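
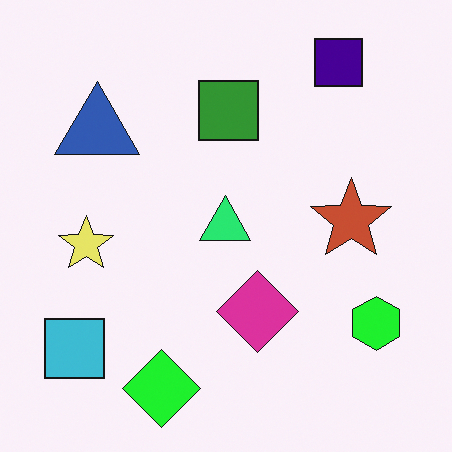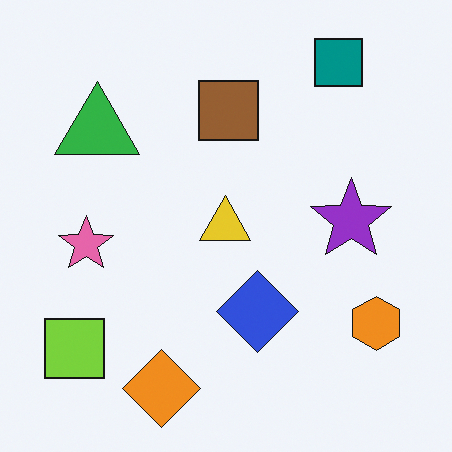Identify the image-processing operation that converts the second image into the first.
The first image is the second hue-shifted noticeably.

Every shape's color has rotated by the same amount around the hue wheel — a uniform hue shift.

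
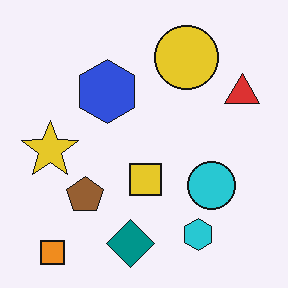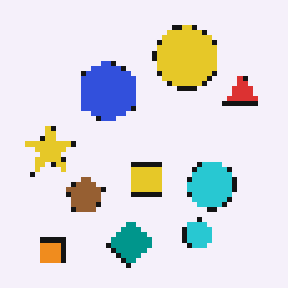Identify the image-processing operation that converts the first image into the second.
The image was lightly pixelated (a mild mosaic effect).

Shapes are reduced to large square blocks; fine edges and outlines are lost — a downscale-then-upscale (mosaic) effect.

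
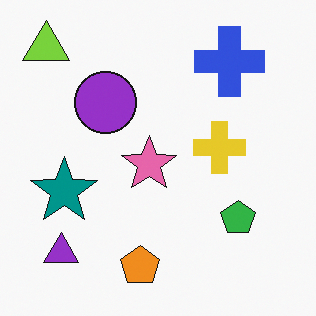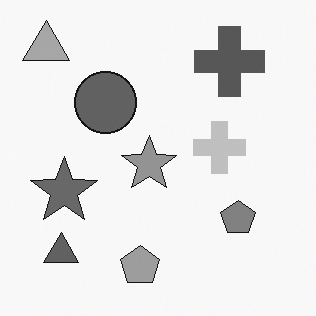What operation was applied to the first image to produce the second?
It was converted to grayscale.

All color is removed — every shape is now a shade of grey.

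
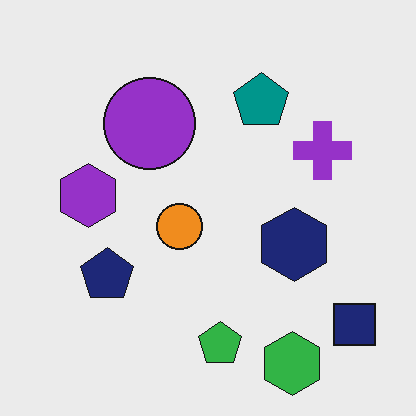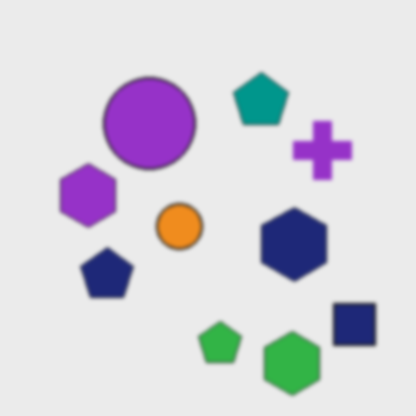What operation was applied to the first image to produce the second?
The image was slightly softened.

Shape edges and outlines are uniformly softened across the whole image.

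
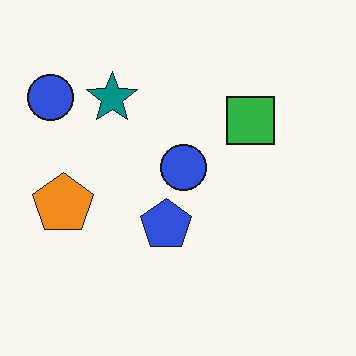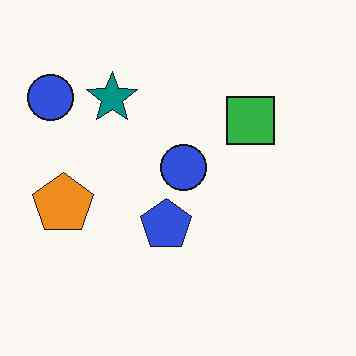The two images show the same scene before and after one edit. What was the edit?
The second image is the first JPEG-compressed with visible artifacts.

Blocky 8×8 compression artifacts appear around shape edges and the flat background shows ringing — characteristic JPEG degradation.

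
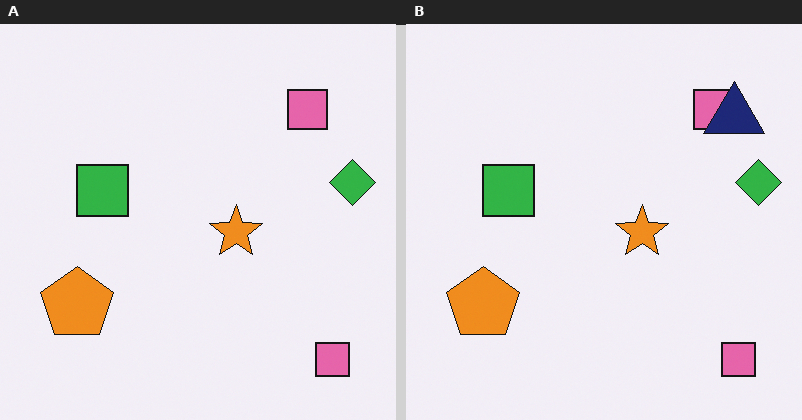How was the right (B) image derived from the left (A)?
The transformation is: overlaid with an additional navy triangle.

A navy triangle appears in the right (B) image that is absent from the left (A).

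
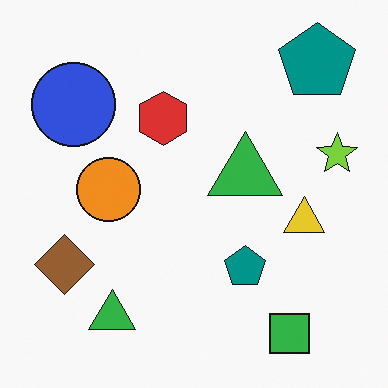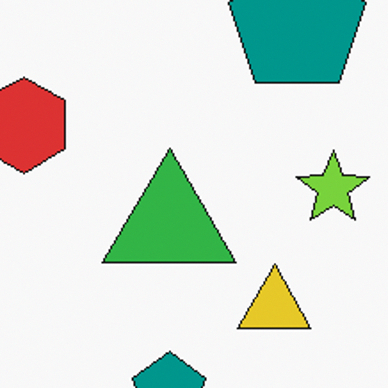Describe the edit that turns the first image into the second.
The transformation is: cropped to a noticeably smaller region and rescaled.

The visible shapes are larger and the field of view is narrower; shapes near the original edges may be partly or wholly outside the frame — a crop-and-rescale.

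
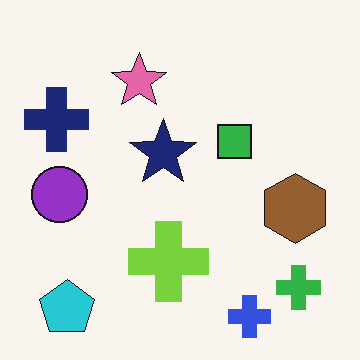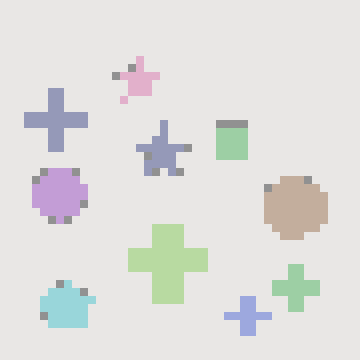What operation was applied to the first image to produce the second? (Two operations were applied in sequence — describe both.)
This is the original image given much lower contrast, then pixelated into visible square blocks.

Tones are pushed toward mid-grey across the whole image — a global contrast change. Shapes are reduced to large square blocks; fine edges and outlines are lost — a downscale-then-upscale (mosaic) effect.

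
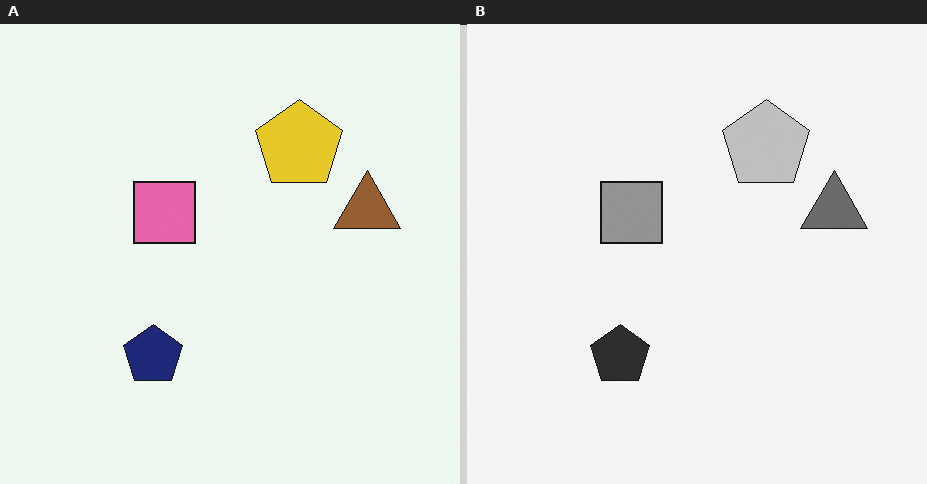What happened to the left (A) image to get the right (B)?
The right (B) image is the left (A) converted to grayscale.

All color is removed — every shape is now a shade of grey.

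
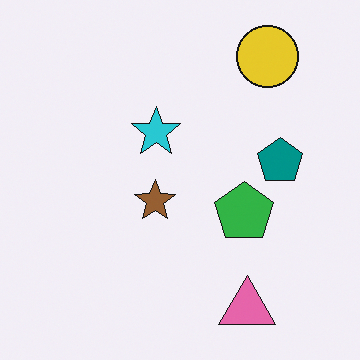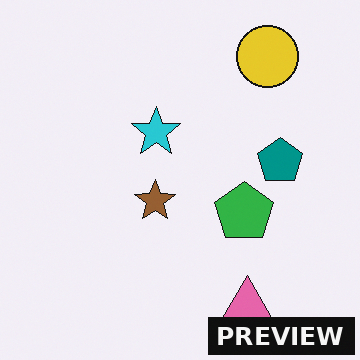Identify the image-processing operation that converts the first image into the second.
The second image is the first watermarked with the text "PREVIEW" in the lower-right corner.

A dark label reading "PREVIEW" appears in the lower-right corner.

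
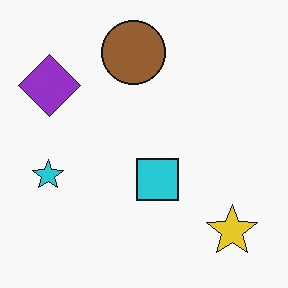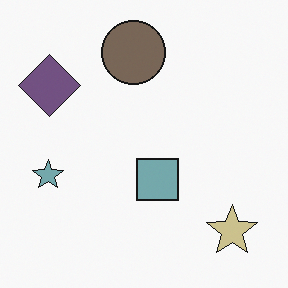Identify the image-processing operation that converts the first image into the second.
This is the original image heavily desaturated.

All colors are more muted and greyish — a global saturation change.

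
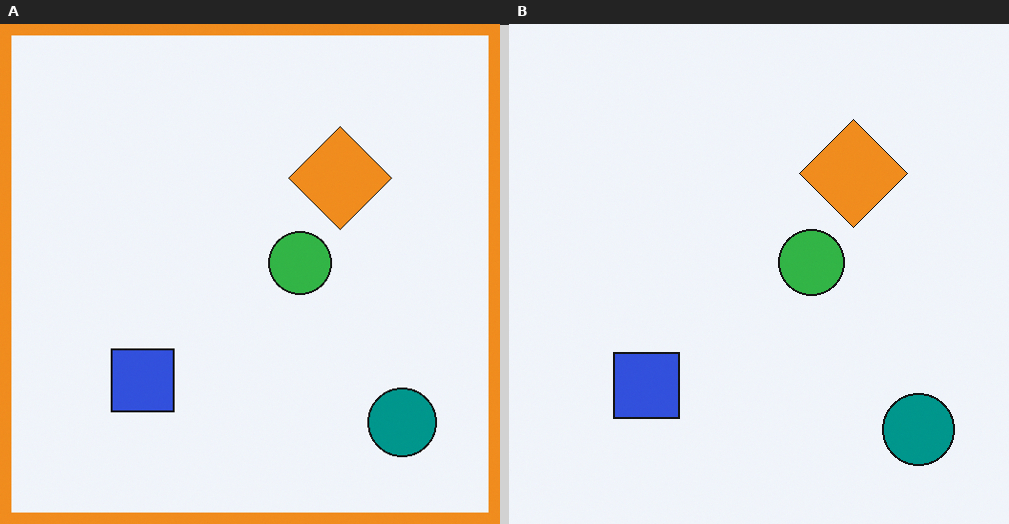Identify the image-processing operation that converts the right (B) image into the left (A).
It was framed with a orange border.

A solid orange frame runs around the edge of the left (A) image, with the content slightly shrunk inside it.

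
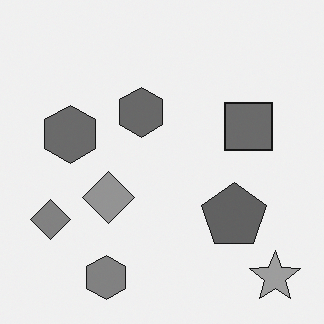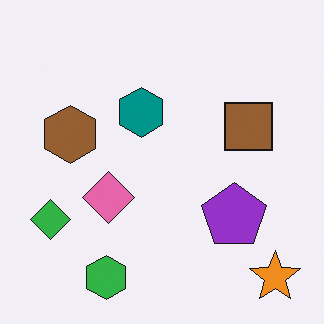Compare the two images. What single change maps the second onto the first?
The image was converted to grayscale.

All color is removed — every shape is now a shade of grey.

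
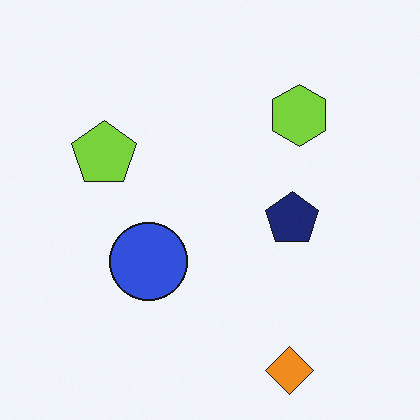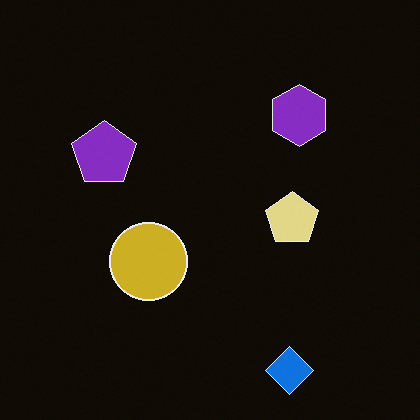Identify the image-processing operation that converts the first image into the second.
This is the original image color-inverted (negative).

The light background has become dark and every shape's color is its complement — a photographic negative.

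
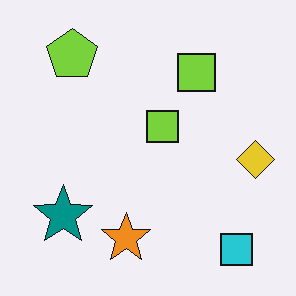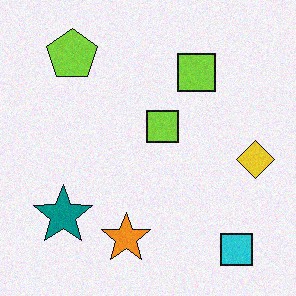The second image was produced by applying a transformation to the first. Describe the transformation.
The transformation is: degraded with subtle gaussian noise.

Random speckle covers the whole image, including the flat background.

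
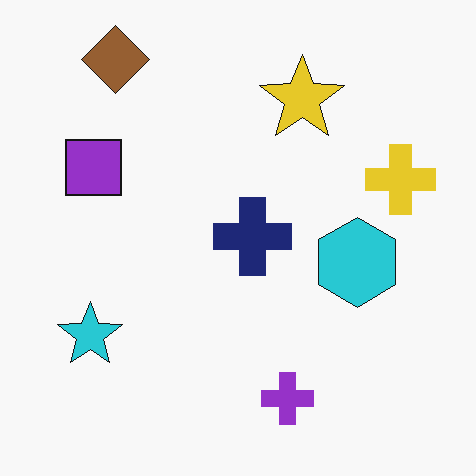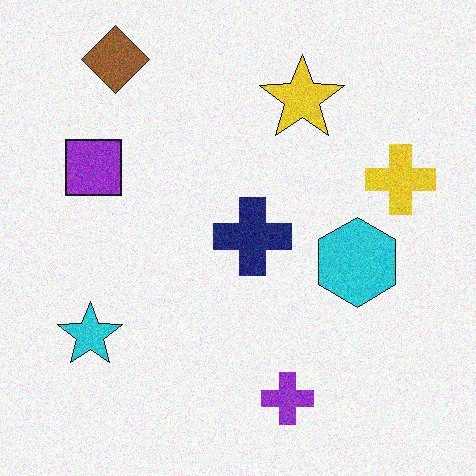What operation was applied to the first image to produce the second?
Degraded with visible gaussian noise.

Random speckle covers the whole image, including the flat background.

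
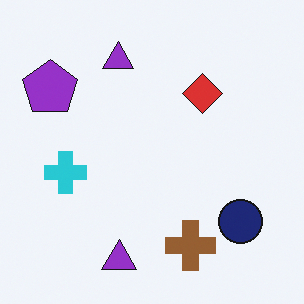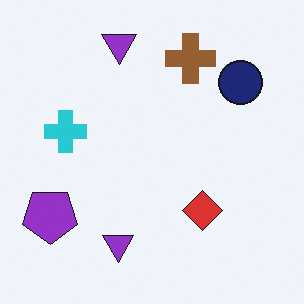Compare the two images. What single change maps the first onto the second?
The second image is the first flipped vertically (top ↔ bottom).

The brown cross is in the bottom of the first image and the top of the second — shapes on opposite sides of the horizontal midline have swapped in a mirror flip.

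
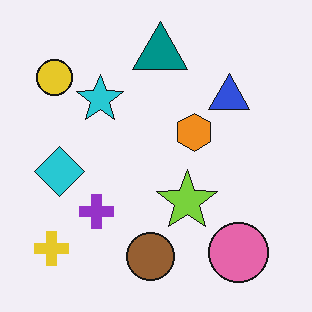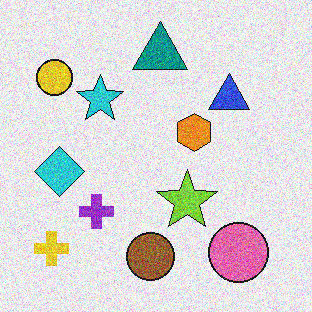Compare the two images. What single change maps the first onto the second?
Degraded with strong gaussian noise.

Random speckle covers the whole image, including the flat background.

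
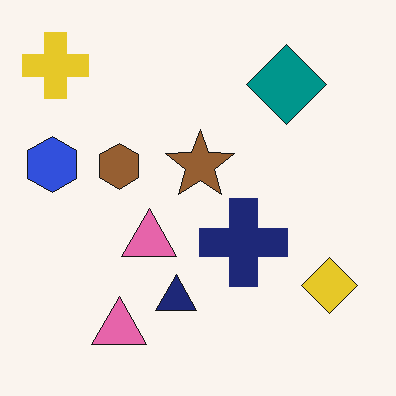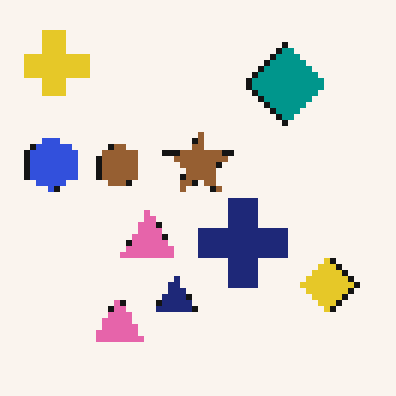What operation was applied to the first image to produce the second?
Pixelated into visible square blocks.

Shapes are reduced to large square blocks; fine edges and outlines are lost — a downscale-then-upscale (mosaic) effect.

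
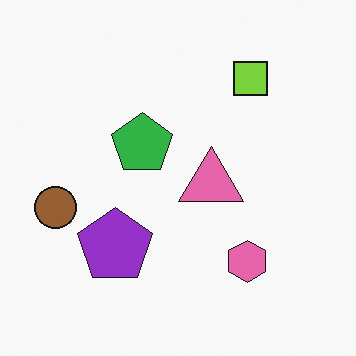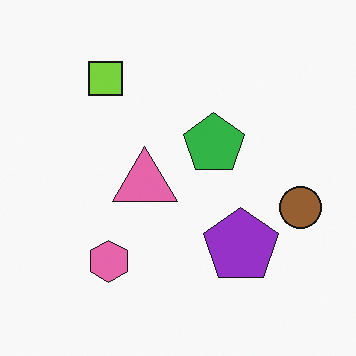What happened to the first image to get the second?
The second image is the first flipped horizontally (left ↔ right).

The brown circle is in the left of the first image and the right of the second — shapes on opposite sides of the vertical midline have swapped in a mirror flip.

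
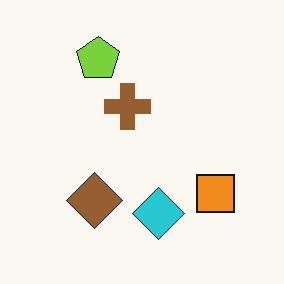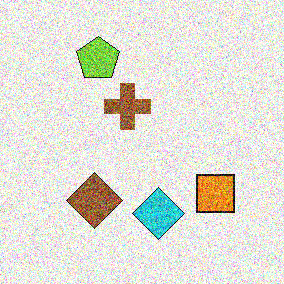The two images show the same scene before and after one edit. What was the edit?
The second image is the first degraded with strong gaussian noise.

Random speckle covers the whole image, including the flat background.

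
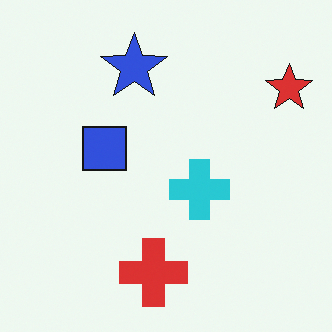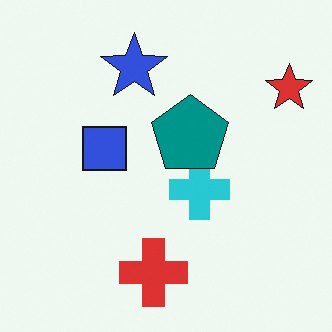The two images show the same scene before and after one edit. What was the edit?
The transformation is: overlaid with an additional teal pentagon.

A teal pentagon appears in the second image that is absent from the first.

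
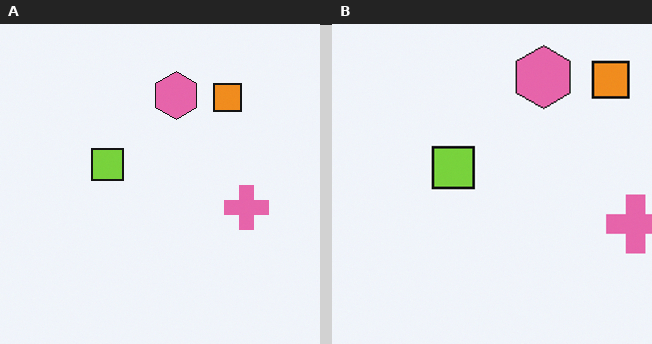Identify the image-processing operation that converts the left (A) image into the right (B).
The transformation is: cropped to a modestly smaller region and rescaled.

The visible shapes are larger and the field of view is narrower; shapes near the original edges may be partly or wholly outside the frame — a crop-and-rescale.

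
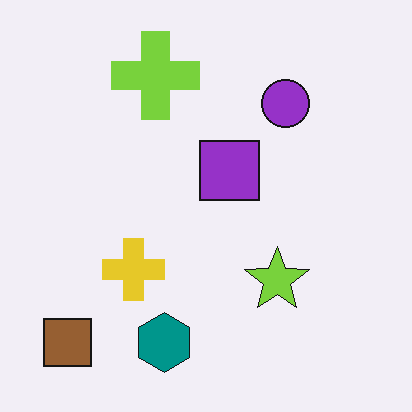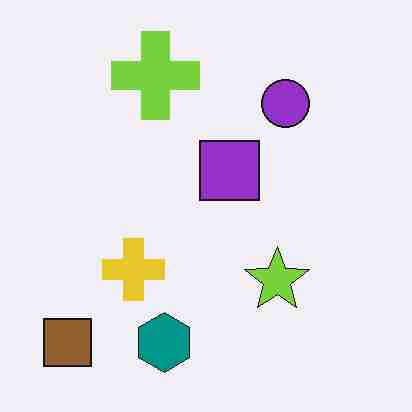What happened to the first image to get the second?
The transformation is: heavily JPEG-compressed with obvious blocking artifacts.

Blocky 8×8 compression artifacts appear around shape edges and the flat background shows ringing — characteristic JPEG degradation.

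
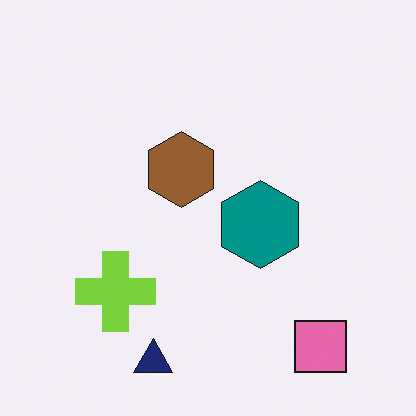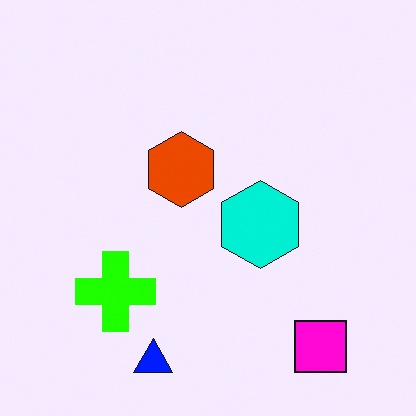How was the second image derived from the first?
It was made much more vivid (saturation change).

All colors are more vivid — a global saturation change.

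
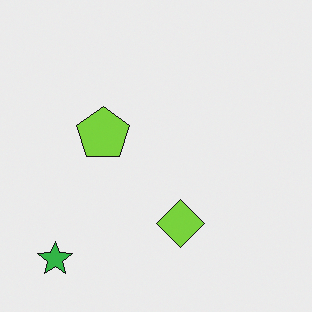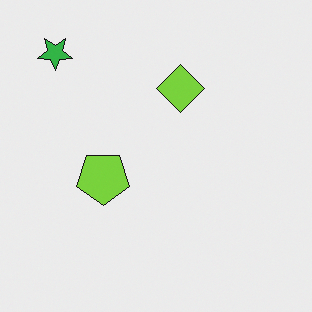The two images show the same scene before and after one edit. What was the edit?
The second image is the first flipped vertically (top ↔ bottom).

The green star is in the bottom-left of the first image and the top-left of the second — shapes on opposite sides of the horizontal midline have swapped in a mirror flip.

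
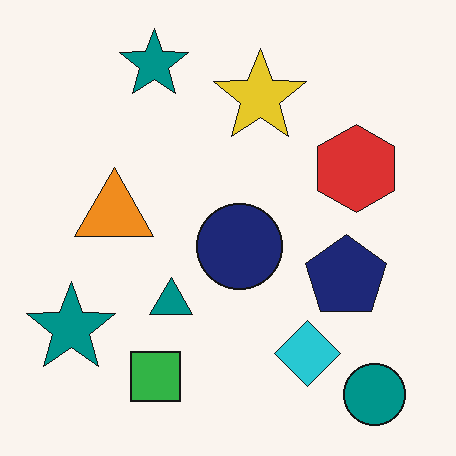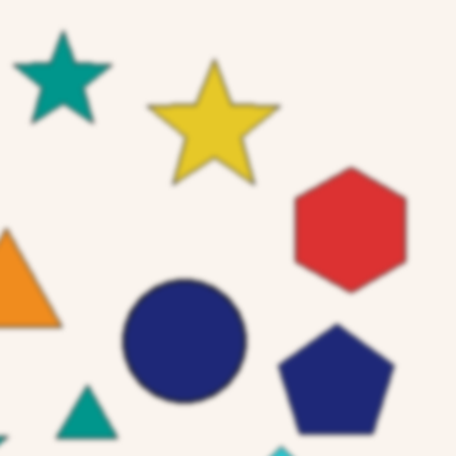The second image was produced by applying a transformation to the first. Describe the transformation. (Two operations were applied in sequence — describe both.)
The transformation is: given a subtle gaussian blur, then cropped to a modestly smaller region and rescaled.

Shape edges and outlines are uniformly softened across the whole image. The visible shapes are larger and the field of view is narrower; shapes near the original edges may be partly or wholly outside the frame — a crop-and-rescale.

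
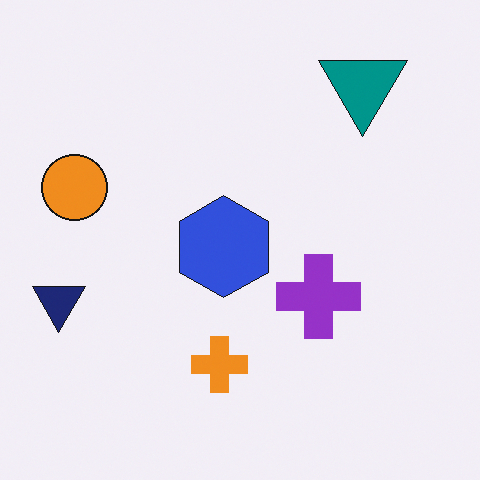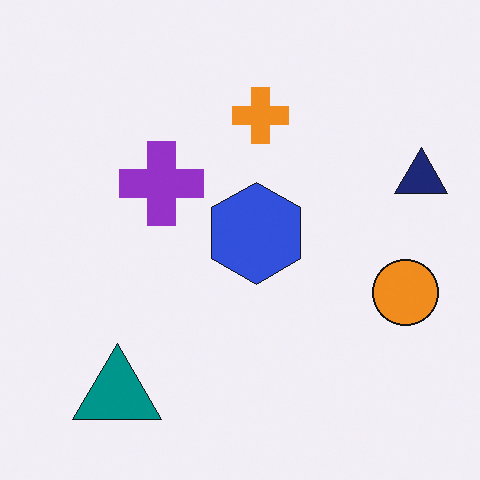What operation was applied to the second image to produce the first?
The first image is the second rotated 180°.

The teal triangle sits in the bottom-left of the second image and the top-right of the first — consistent with a whole-image 180° rotation.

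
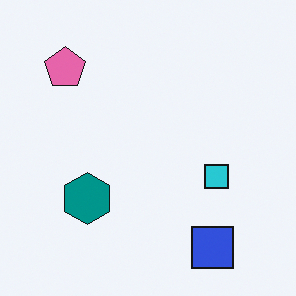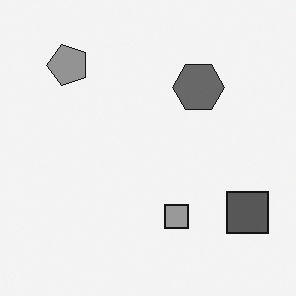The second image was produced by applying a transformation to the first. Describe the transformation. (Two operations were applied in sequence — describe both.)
Converted to grayscale, then transposed (reflected across the top-left ↔ bottom-right diagonal).

All color is removed — every shape is now a shade of grey. Shapes have swapped their row and column positions — what was in the top-right is now in the bottom-left — a diagonal reflection.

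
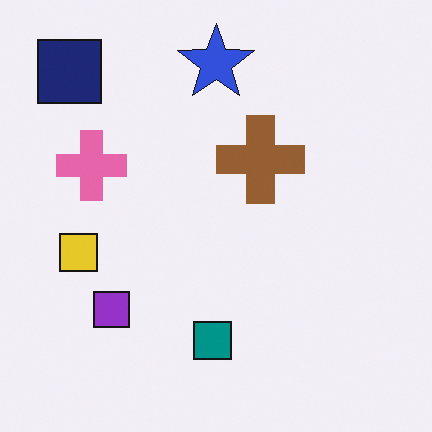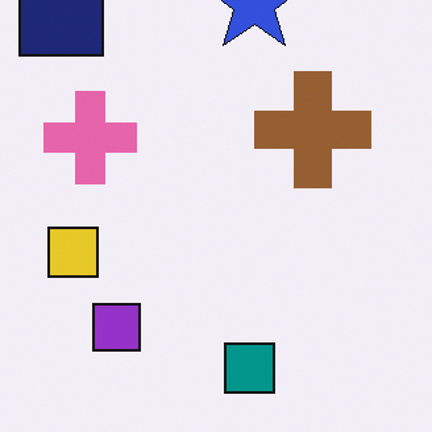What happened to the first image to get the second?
The image was cropped slightly and scaled back up.

The visible shapes are larger and the field of view is narrower; shapes near the original edges may be partly or wholly outside the frame — a crop-and-rescale.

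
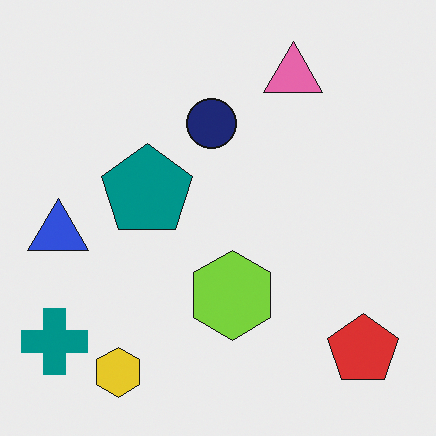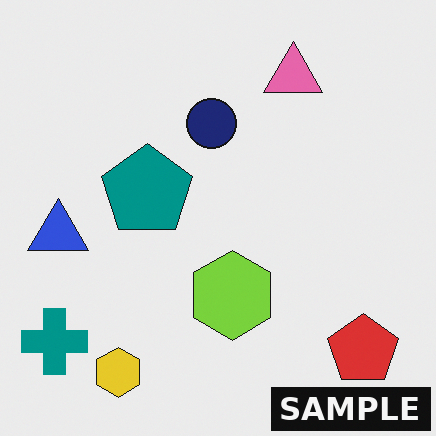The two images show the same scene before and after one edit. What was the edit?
The image was watermarked with the text "SAMPLE" in the lower-right corner.

A dark label reading "SAMPLE" appears in the lower-right corner.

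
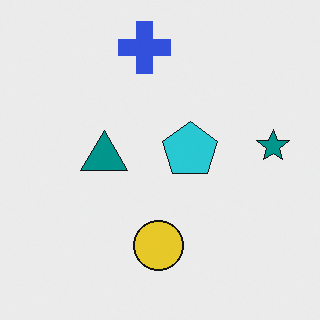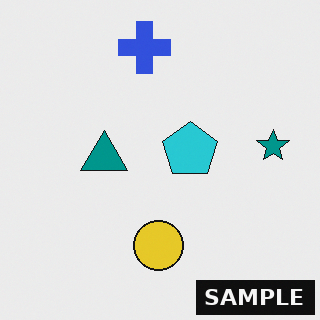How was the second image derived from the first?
The image was watermarked with the text "SAMPLE" in the lower-right corner.

A dark label reading "SAMPLE" appears in the lower-right corner.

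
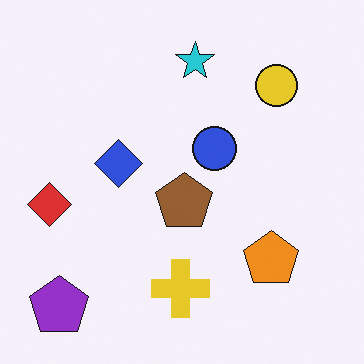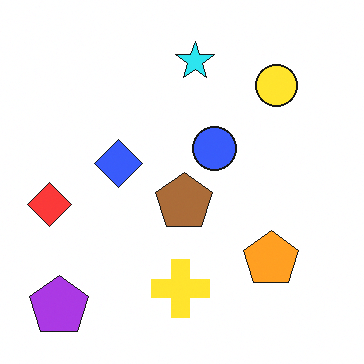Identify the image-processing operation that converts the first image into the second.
It was brightened a little.

Every pixel — background and shapes alike — is uniformly brightened.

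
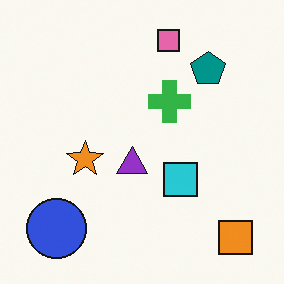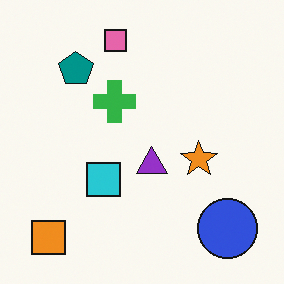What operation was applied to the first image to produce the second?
Flipped horizontally (left ↔ right).

The orange square is in the bottom-right of the first image and the bottom-left of the second — shapes on opposite sides of the vertical midline have swapped in a mirror flip.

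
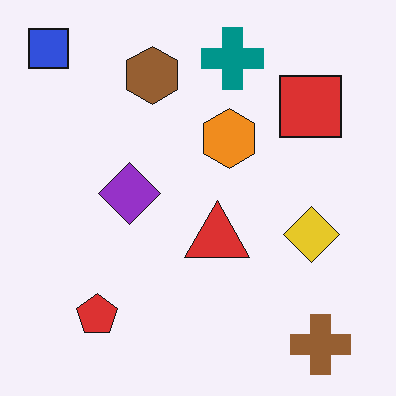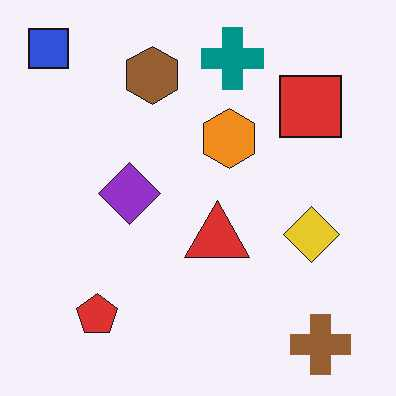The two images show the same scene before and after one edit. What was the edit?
The image was given moderate JPEG compression.

Blocky 8×8 compression artifacts appear around shape edges and the flat background shows ringing — characteristic JPEG degradation.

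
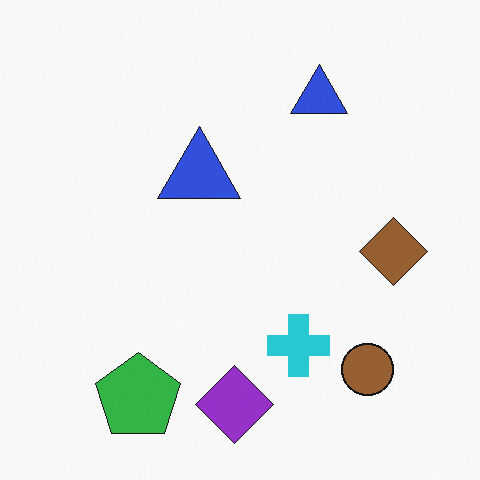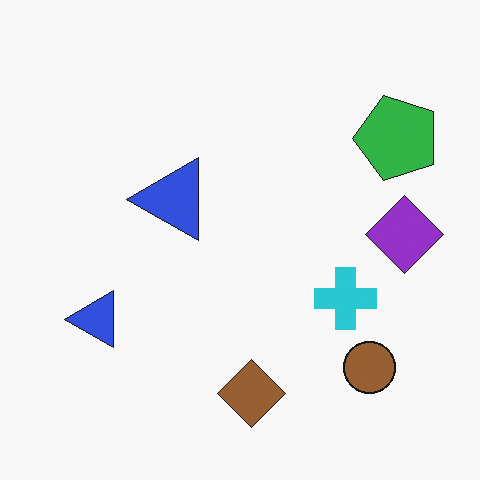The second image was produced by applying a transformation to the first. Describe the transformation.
Transposed (reflected across the top-left ↔ bottom-right diagonal).

Shapes have swapped their row and column positions — what was in the top-right is now in the bottom-left — a diagonal reflection.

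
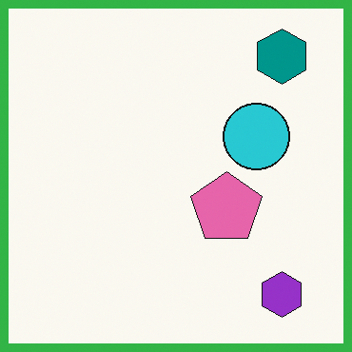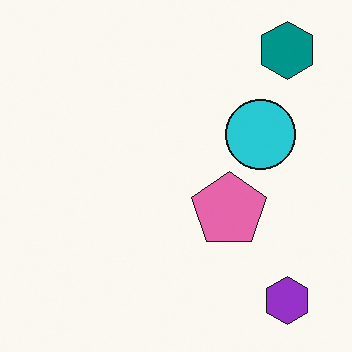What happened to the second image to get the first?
It was framed with a green border.

A solid green frame runs around the edge of the first image, with the content slightly shrunk inside it.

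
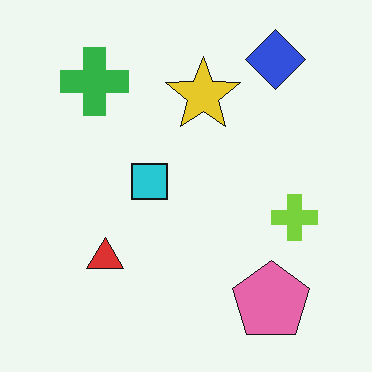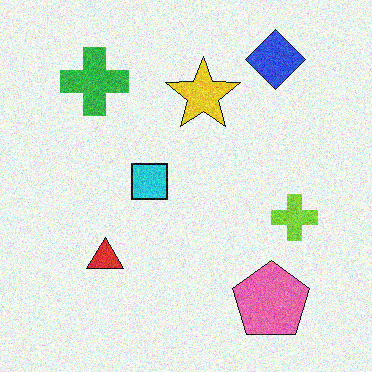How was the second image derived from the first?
The image was degraded with visible gaussian noise.

Random speckle covers the whole image, including the flat background.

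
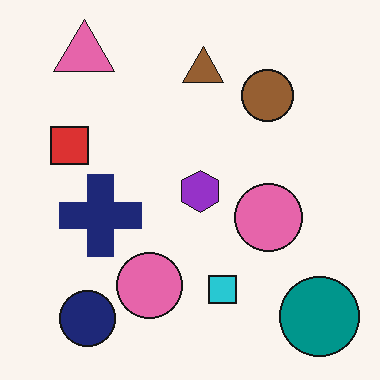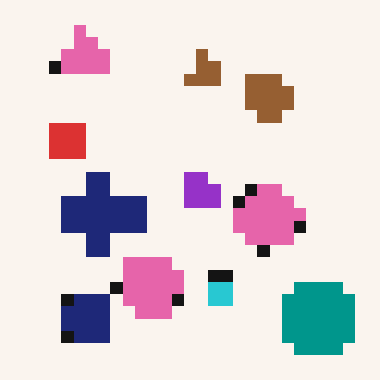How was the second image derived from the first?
It was coarsely pixelated.

Shapes are reduced to large square blocks; fine edges and outlines are lost — a downscale-then-upscale (mosaic) effect.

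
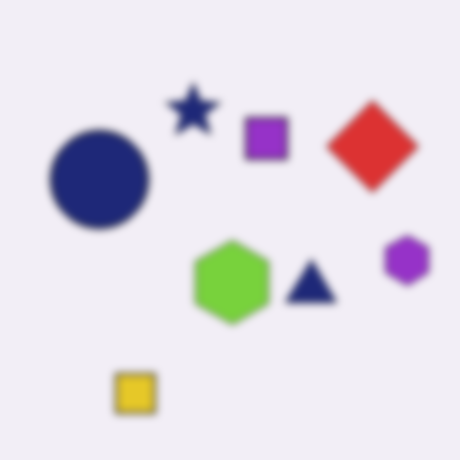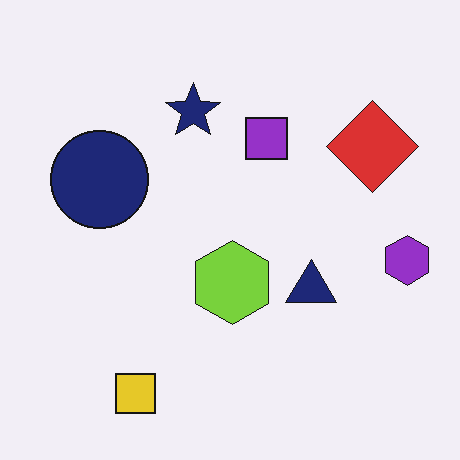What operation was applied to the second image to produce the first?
This is the original image noticeably gaussian-blurred.

Shape edges and outlines are uniformly softened across the whole image.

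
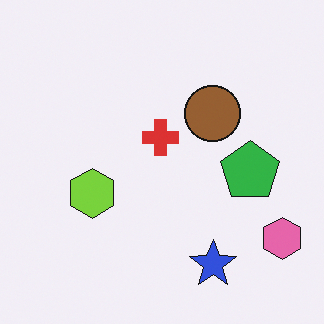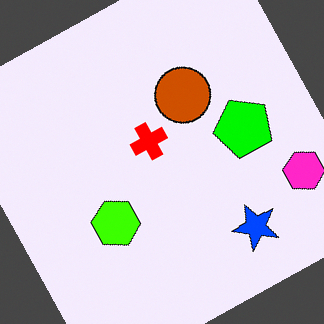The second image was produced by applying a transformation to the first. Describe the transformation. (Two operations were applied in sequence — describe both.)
This is the original image made much more vivid (saturation change), then rotated counter-clockwise by a moderate amount.

All colors are more vivid — a global saturation change. Every shape is tilted by the same angle and the image corners show triangular fill wedges — a whole-image rotation by a non-right angle.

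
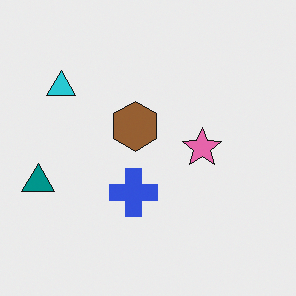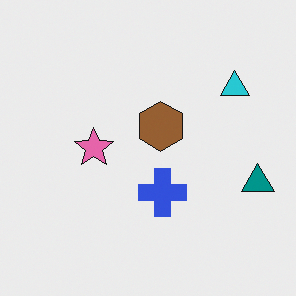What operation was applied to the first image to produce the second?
It was flipped horizontally (left ↔ right).

The teal triangle is in the left of the first image and the right of the second — shapes on opposite sides of the vertical midline have swapped in a mirror flip.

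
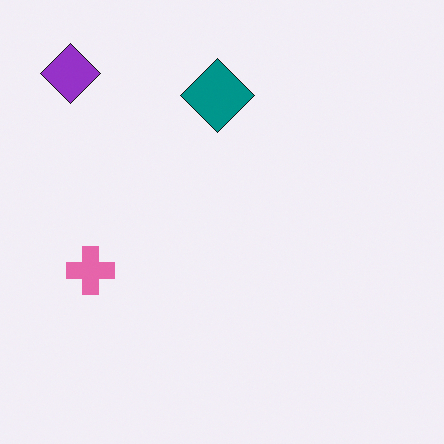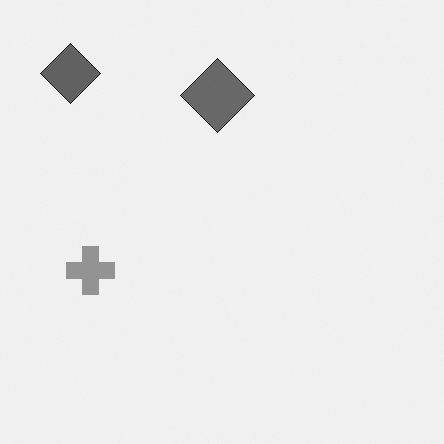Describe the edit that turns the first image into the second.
This is the original image converted to grayscale.

All color is removed — every shape is now a shade of grey.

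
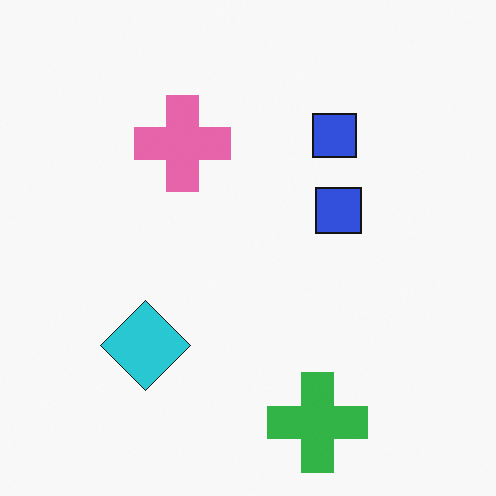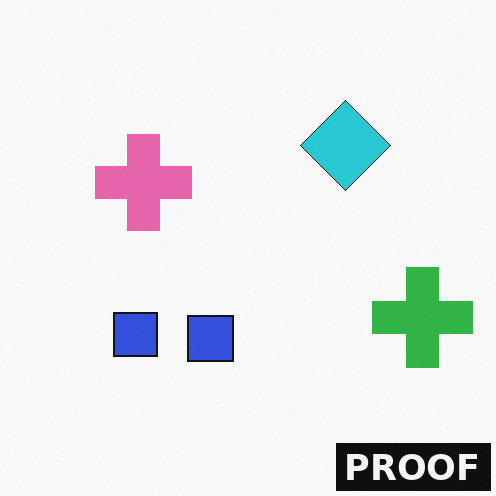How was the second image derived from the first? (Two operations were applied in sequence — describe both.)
This is the original image transposed (reflected across the top-left ↔ bottom-right diagonal), then watermarked with the text "PROOF" in the lower-right corner.

Shapes have swapped their row and column positions — what was in the top-right is now in the bottom-left — a diagonal reflection. A dark label reading "PROOF" appears in the lower-right corner.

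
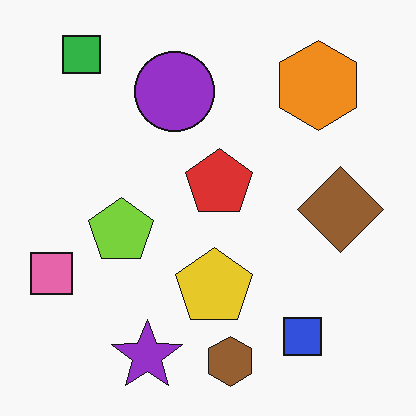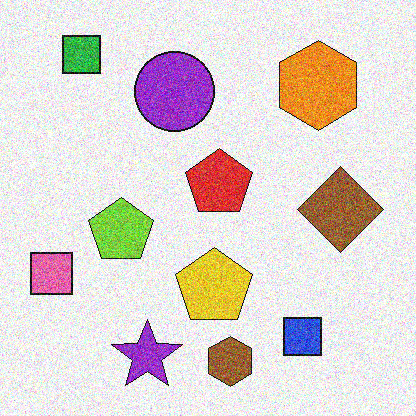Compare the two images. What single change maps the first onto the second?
The second image is the first degraded with strong gaussian noise.

Random speckle covers the whole image, including the flat background.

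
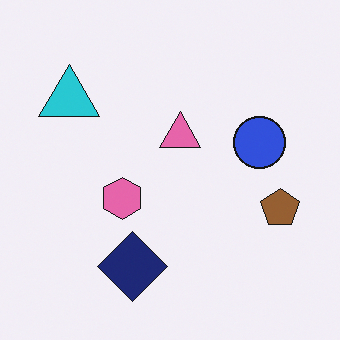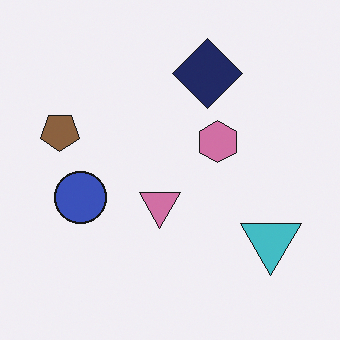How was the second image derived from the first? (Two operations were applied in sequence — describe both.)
This is the original image rotated 180°, then slightly desaturated.

The cyan triangle sits in the top-left of the first image and the bottom-right of the second — consistent with a whole-image 180° rotation. All colors are more muted and greyish — a global saturation change.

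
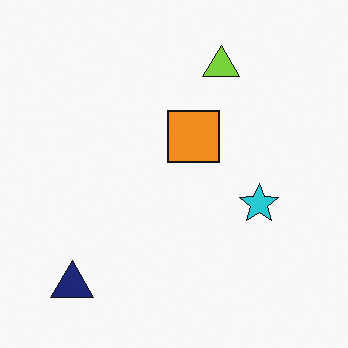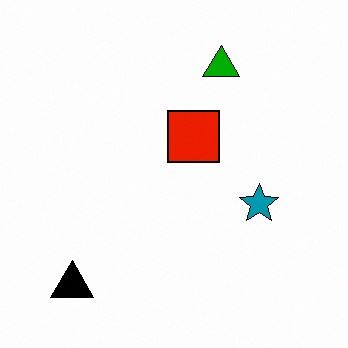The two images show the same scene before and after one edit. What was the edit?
The transformation is: given much higher contrast.

Tones are pushed away from mid-grey across the whole image — a global contrast change.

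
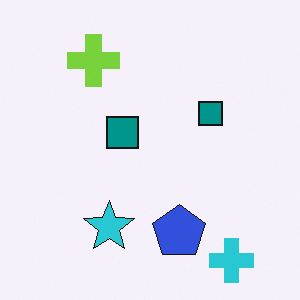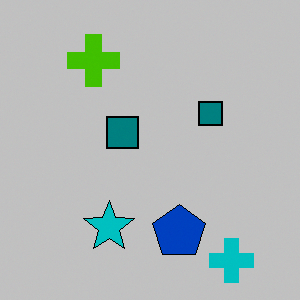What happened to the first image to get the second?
Heavily posterized to just a handful of flat colors.

Each flat color has snapped to a coarser quantized level — most visibly, the near-white background has dropped to a flat grey.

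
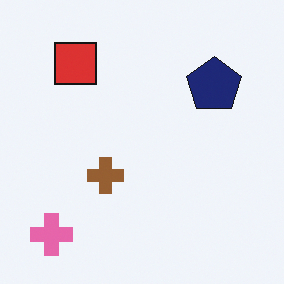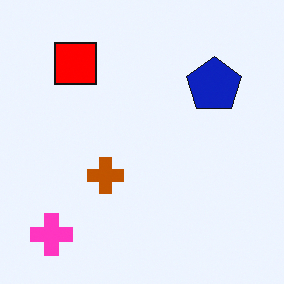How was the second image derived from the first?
This is the original image heavily oversaturated.

All colors are more vivid — a global saturation change.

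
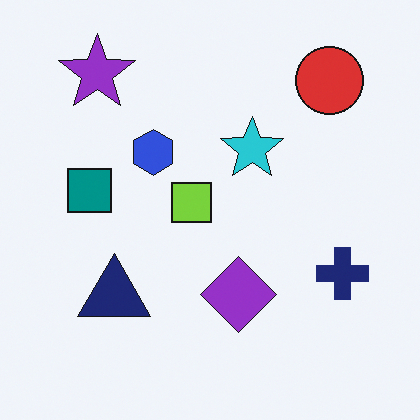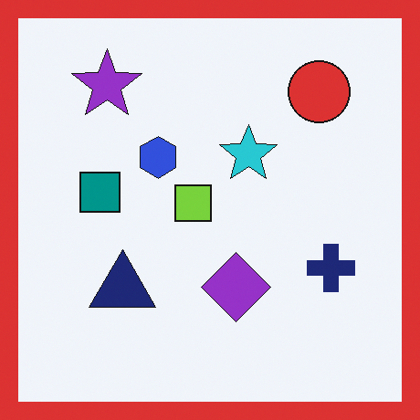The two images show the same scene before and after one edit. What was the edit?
Framed with a red border.

A solid red frame runs around the edge of the second image, with the content slightly shrunk inside it.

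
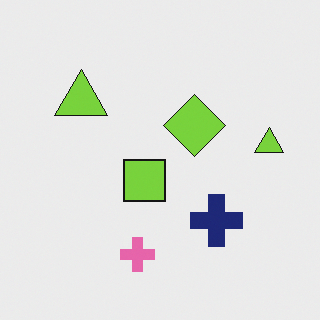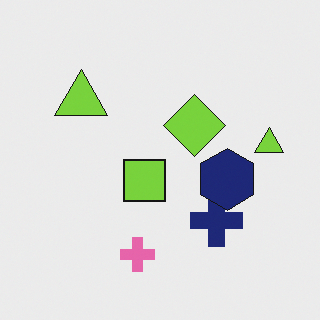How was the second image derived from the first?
This is the original image overlaid with an additional navy hexagon.

A navy hexagon appears in the second image that is absent from the first.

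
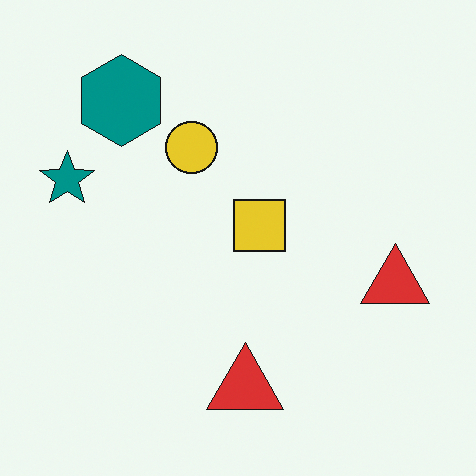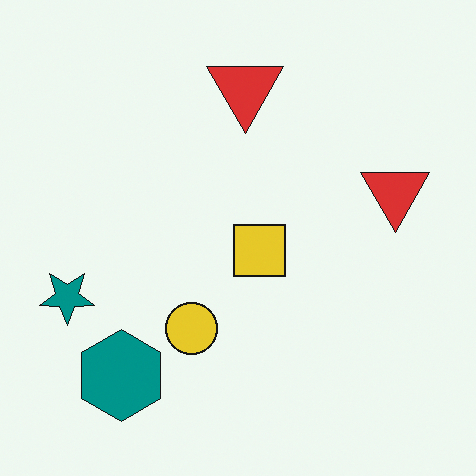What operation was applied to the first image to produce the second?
It was flipped vertically (top ↔ bottom).

The teal hexagon is in the top-left of the first image and the bottom-left of the second — shapes on opposite sides of the horizontal midline have swapped in a mirror flip.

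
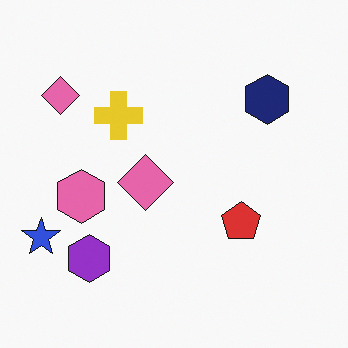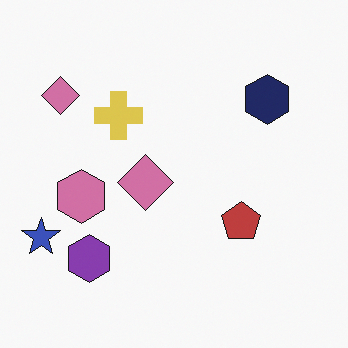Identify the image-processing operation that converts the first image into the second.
Slightly desaturated.

All colors are more muted and greyish — a global saturation change.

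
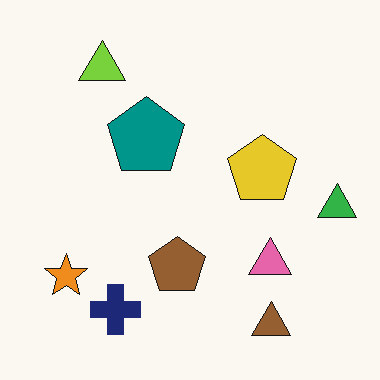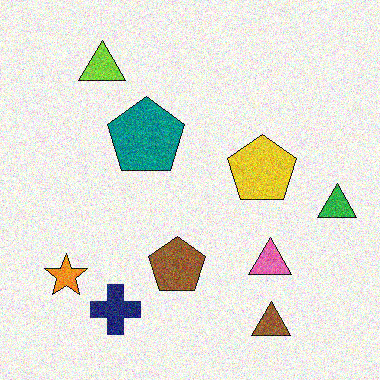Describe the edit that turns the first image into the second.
Degraded with moderate additive noise.

Random speckle covers the whole image, including the flat background.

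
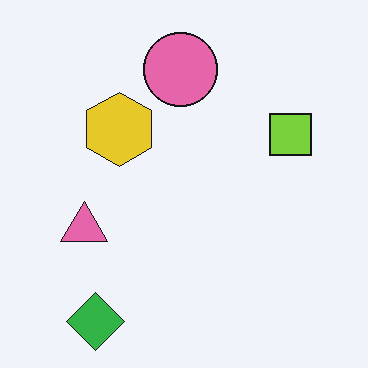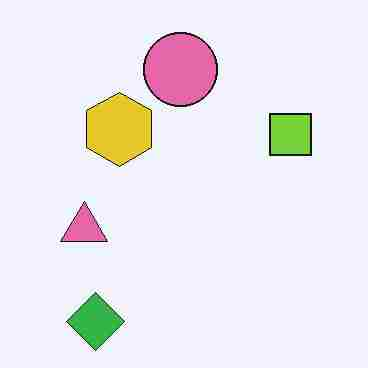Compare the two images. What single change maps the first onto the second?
The image was heavily JPEG-compressed with obvious blocking artifacts.

Blocky 8×8 compression artifacts appear around shape edges and the flat background shows ringing — characteristic JPEG degradation.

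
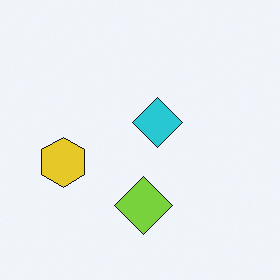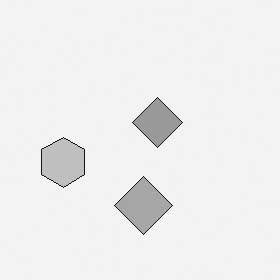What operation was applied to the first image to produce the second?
Converted to grayscale.

All color is removed — every shape is now a shade of grey.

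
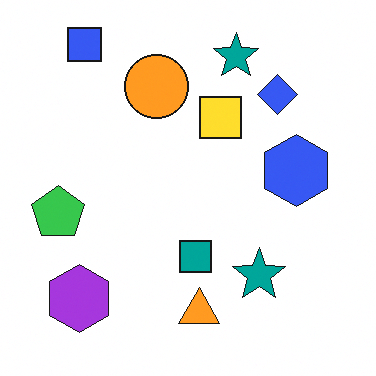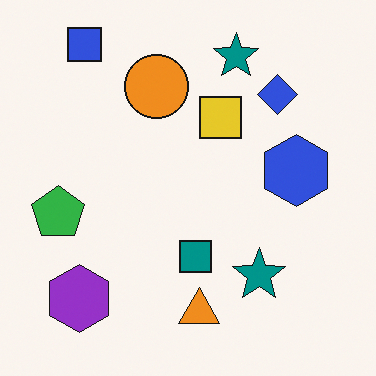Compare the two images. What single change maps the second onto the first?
The transformation is: slightly brightened.

Every pixel — background and shapes alike — is uniformly brightened.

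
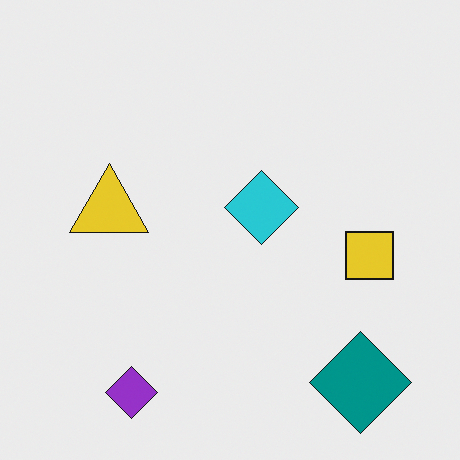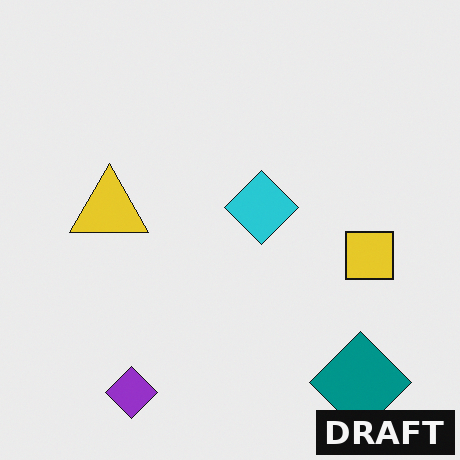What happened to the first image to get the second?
Watermarked with the text "DRAFT" in the lower-right corner.

A dark label reading "DRAFT" appears in the lower-right corner.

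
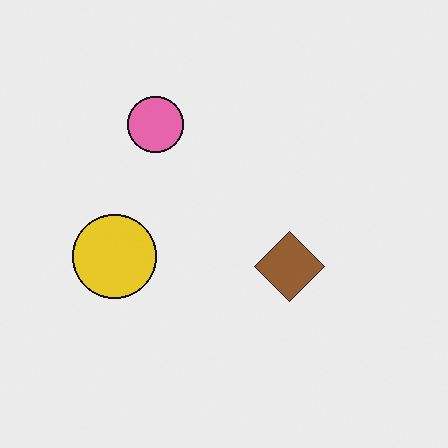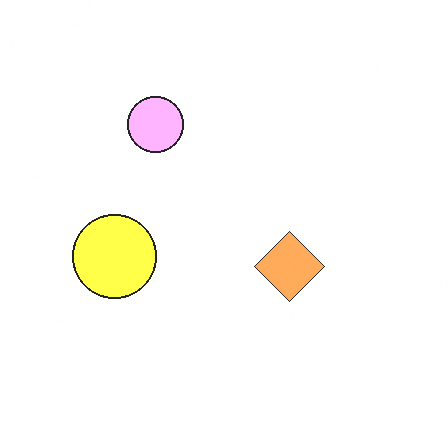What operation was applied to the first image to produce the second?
The image was brightened a lot.

Every pixel — background and shapes alike — is uniformly brightened.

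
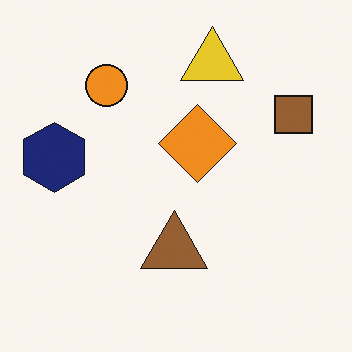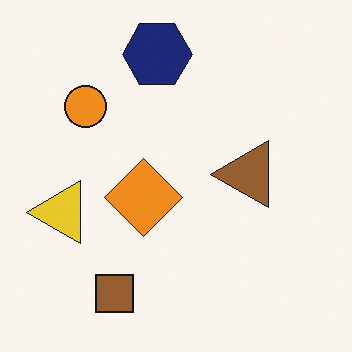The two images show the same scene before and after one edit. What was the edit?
The second image is the first transposed (reflected across the top-left ↔ bottom-right diagonal).

Shapes have swapped their row and column positions — what was in the top-right is now in the bottom-left — a diagonal reflection.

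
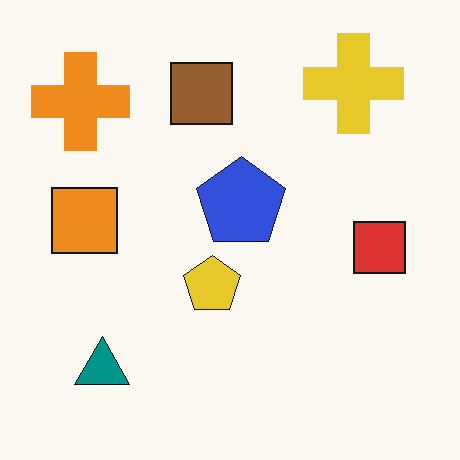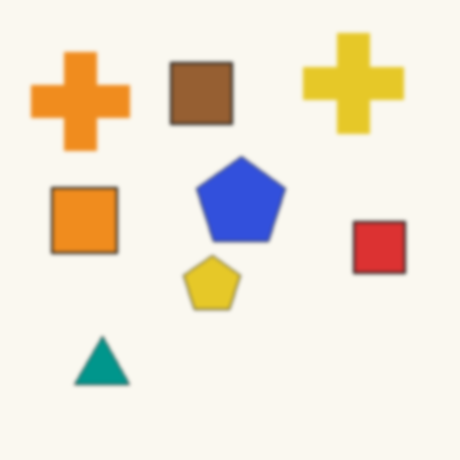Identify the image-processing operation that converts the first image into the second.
The image was lightly blurred.

Shape edges and outlines are uniformly softened across the whole image.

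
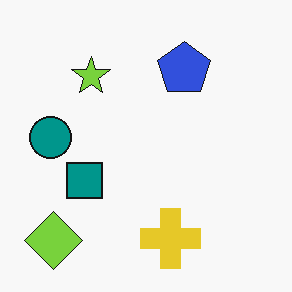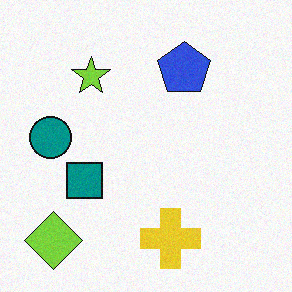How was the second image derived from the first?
It was degraded with subtle gaussian noise.

Random speckle covers the whole image, including the flat background.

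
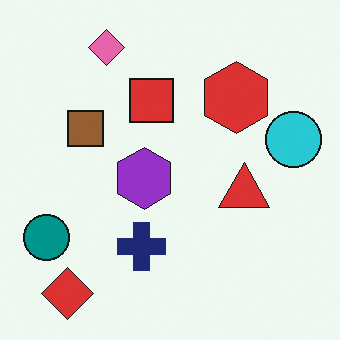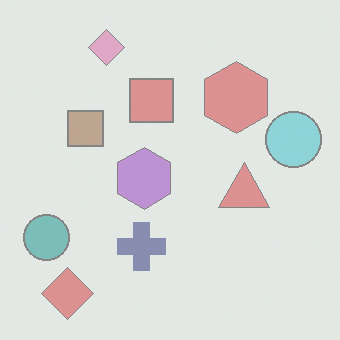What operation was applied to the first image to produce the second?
This is the original image given much lower contrast.

Tones are pushed toward mid-grey across the whole image — a global contrast change.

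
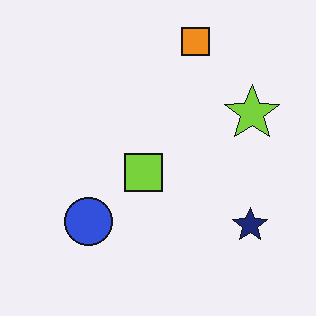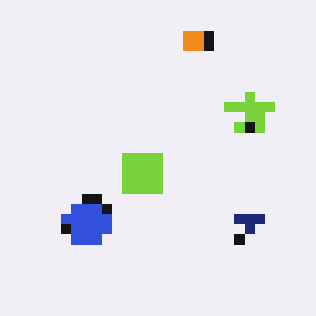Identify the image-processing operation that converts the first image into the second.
Heavily pixelated into large blocks.

Shapes are reduced to large square blocks; fine edges and outlines are lost — a downscale-then-upscale (mosaic) effect.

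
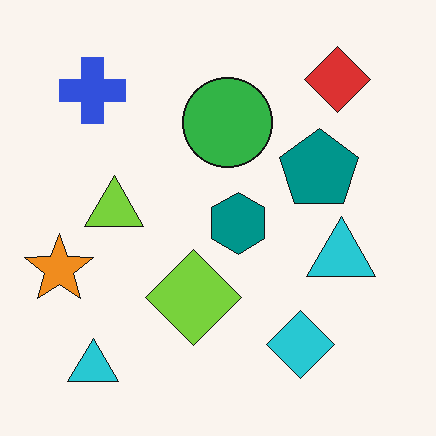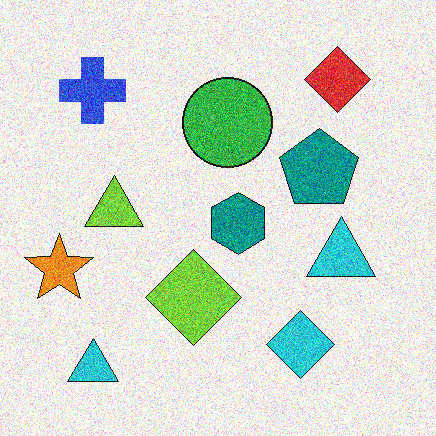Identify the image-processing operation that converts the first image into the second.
The transformation is: degraded with strong gaussian noise.

Random speckle covers the whole image, including the flat background.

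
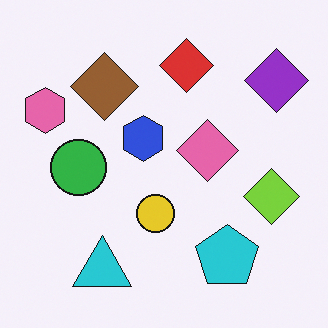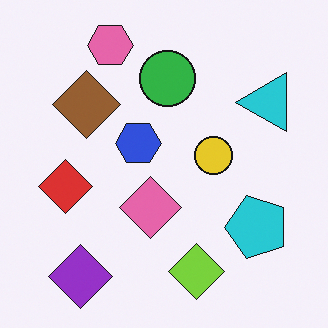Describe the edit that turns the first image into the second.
It was transposed (reflected across the top-left ↔ bottom-right diagonal).

Shapes have swapped their row and column positions — what was in the top-right is now in the bottom-left — a diagonal reflection.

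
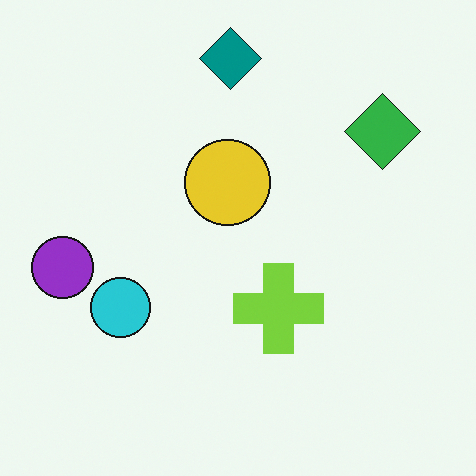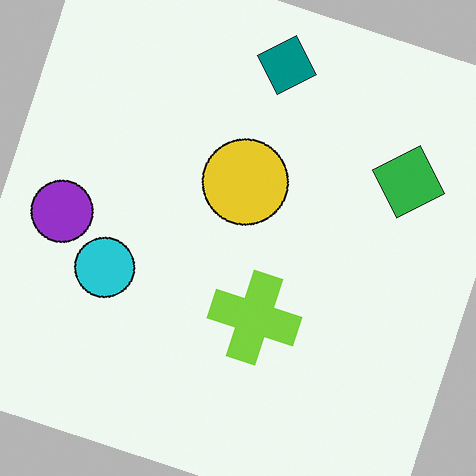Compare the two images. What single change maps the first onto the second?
The transformation is: rotated clockwise by a clearly visible amount.

Every shape is tilted by the same angle and the image corners show triangular fill wedges — a whole-image rotation by a non-right angle.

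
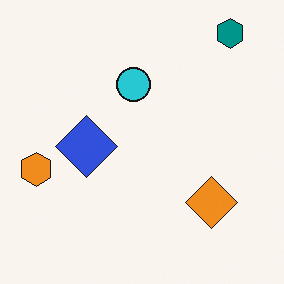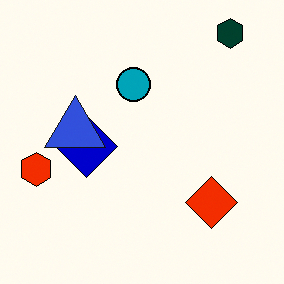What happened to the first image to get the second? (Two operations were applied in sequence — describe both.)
Boosted in contrast, then overlaid with an additional blue triangle.

Tones are pushed away from mid-grey across the whole image — a global contrast change. A blue triangle appears in the second image that is absent from the first.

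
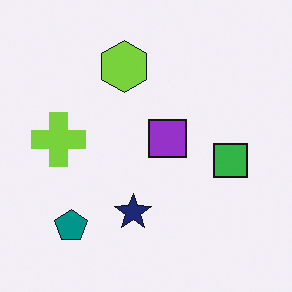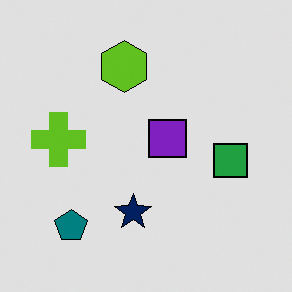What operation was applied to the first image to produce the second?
This is the original image moderately posterized.

Each flat color has snapped to a coarser quantized level — most visibly, the near-white background has dropped to a flat grey.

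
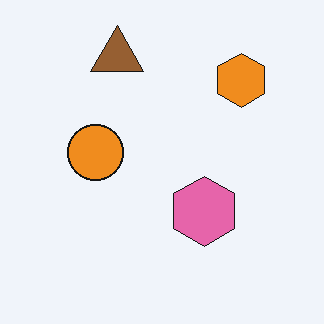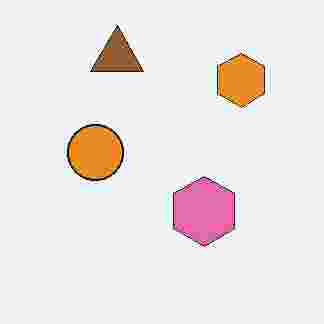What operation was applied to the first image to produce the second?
Heavily JPEG-compressed with obvious blocking artifacts.

Blocky 8×8 compression artifacts appear around shape edges and the flat background shows ringing — characteristic JPEG degradation.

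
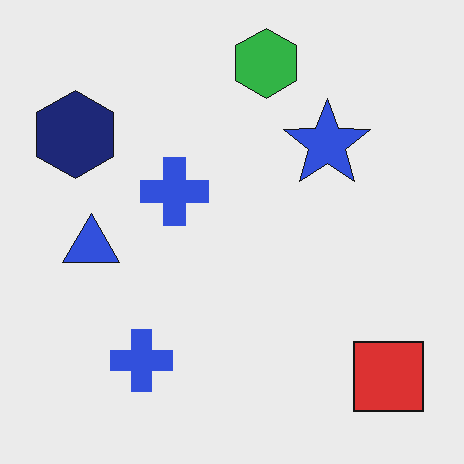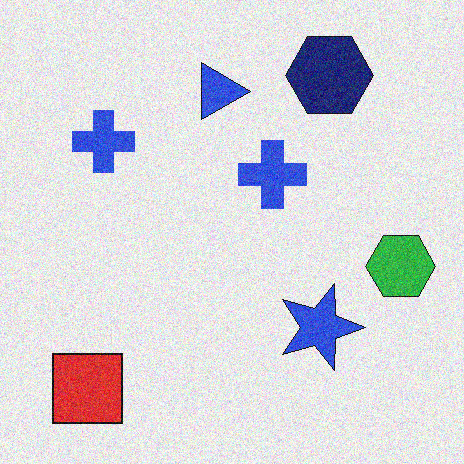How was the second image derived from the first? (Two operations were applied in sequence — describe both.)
The image was rotated 90° clockwise, then degraded with moderate additive noise.

The red square sits in the bottom-right of the first image and the bottom-left of the second — consistent with a whole-image 90° clockwise rotation. Random speckle covers the whole image, including the flat background.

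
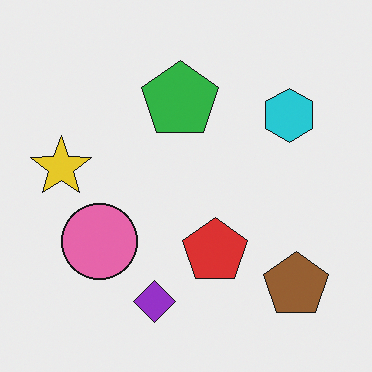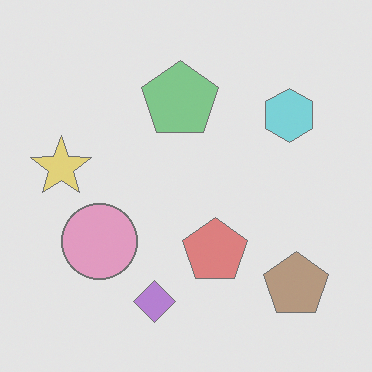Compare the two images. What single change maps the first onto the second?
The transformation is: washed out (contrast reduced).

Tones are pushed toward mid-grey across the whole image — a global contrast change.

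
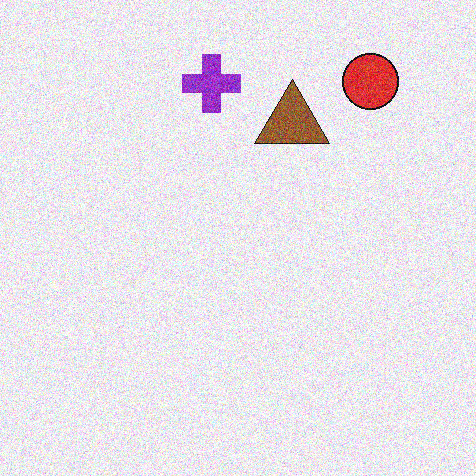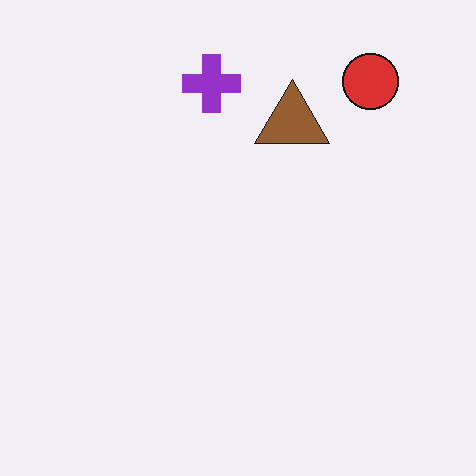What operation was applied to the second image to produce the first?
Degraded with strong gaussian noise.

Random speckle covers the whole image, including the flat background.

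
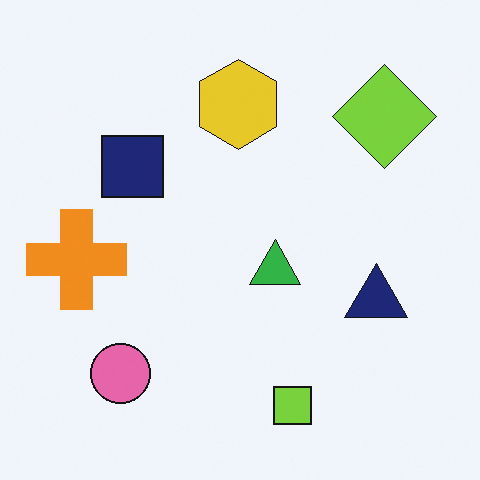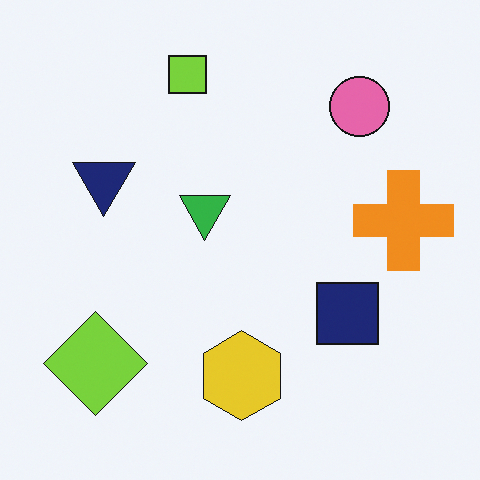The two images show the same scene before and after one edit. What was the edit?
Rotated 180°.

The lime diamond sits in the top-right of the first image and the bottom-left of the second — consistent with a whole-image 180° rotation.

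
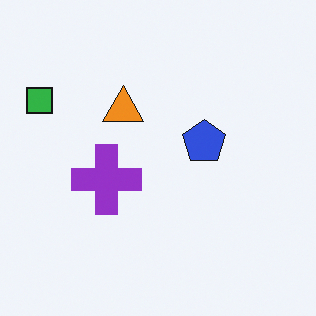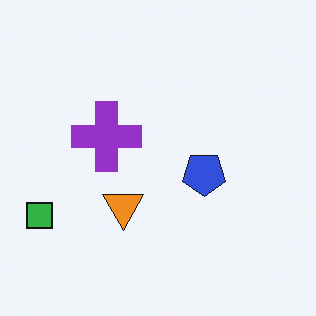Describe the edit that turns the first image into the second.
It was flipped vertically (top ↔ bottom).

The green square is in the top-left of the first image and the bottom-left of the second — shapes on opposite sides of the horizontal midline have swapped in a mirror flip.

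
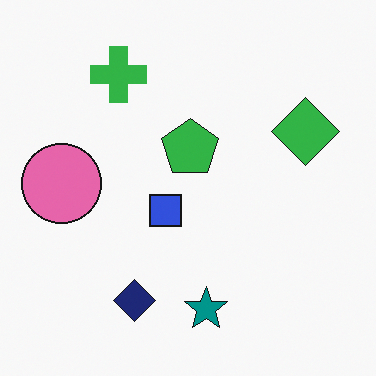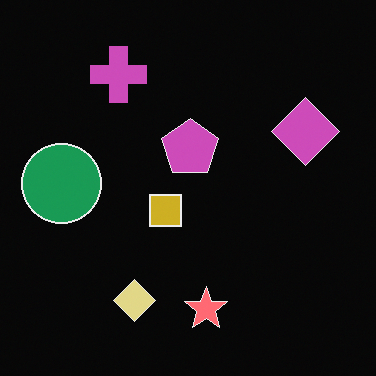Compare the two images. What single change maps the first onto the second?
This is the original image color-inverted (negative).

The light background has become dark and every shape's color is its complement — a photographic negative.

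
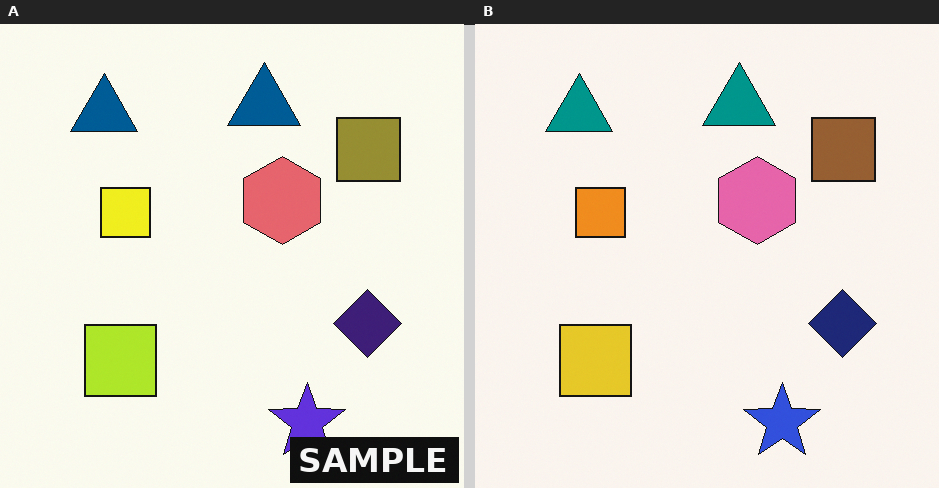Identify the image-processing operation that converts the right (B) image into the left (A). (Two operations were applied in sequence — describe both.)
The transformation is: hue-shifted by a small amount, then watermarked with the text "SAMPLE" in the lower-right corner.

Every shape's color has rotated by the same amount around the hue wheel — a uniform hue shift. A dark label reading "SAMPLE" appears in the lower-right corner.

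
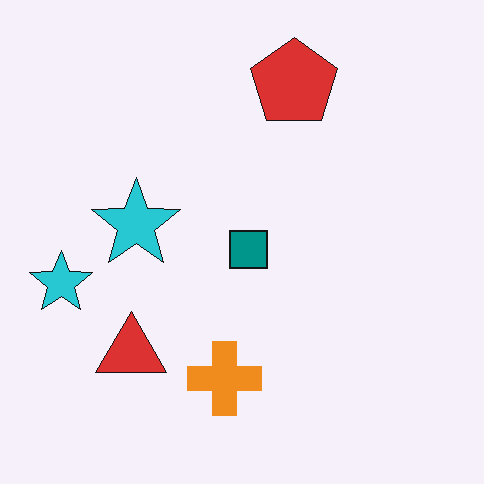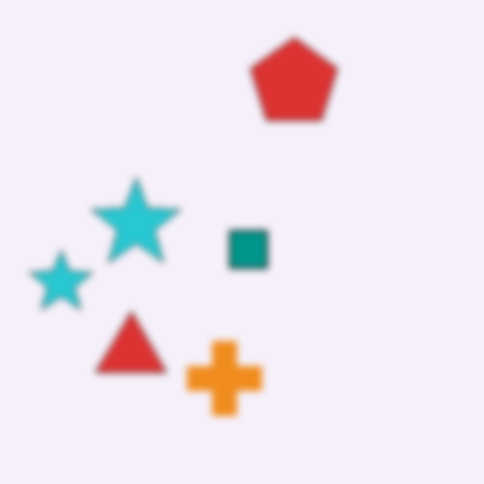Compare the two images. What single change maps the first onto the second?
The image was moderately blurred.

Shape edges and outlines are uniformly softened across the whole image.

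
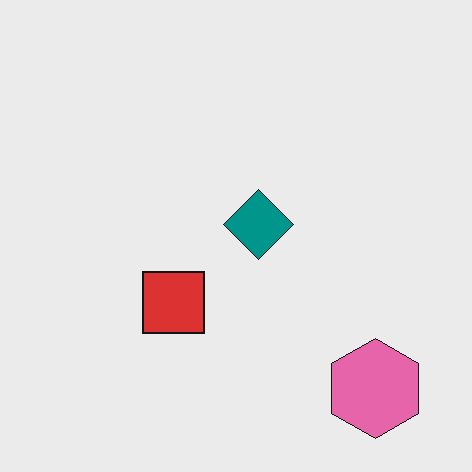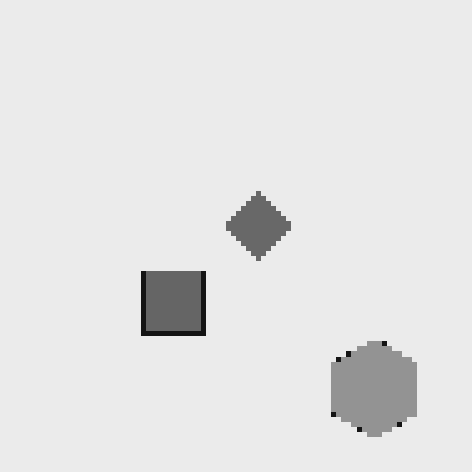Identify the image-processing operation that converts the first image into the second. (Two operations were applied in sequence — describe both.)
It was converted to grayscale, then lightly pixelated (a mild mosaic effect).

All color is removed — every shape is now a shade of grey. Shapes are reduced to large square blocks; fine edges and outlines are lost — a downscale-then-upscale (mosaic) effect.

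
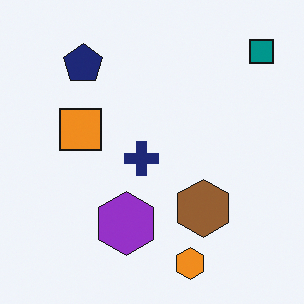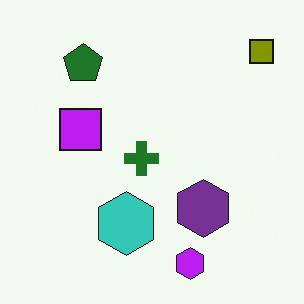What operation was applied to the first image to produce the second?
The second image is the first hue-shifted through roughly half the color wheel.

Every shape's color has rotated by the same amount around the hue wheel — a uniform hue shift.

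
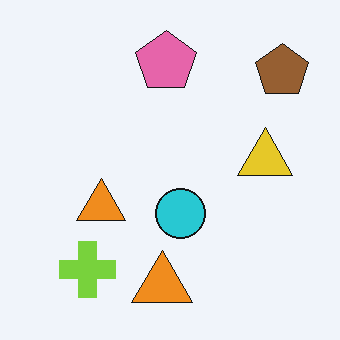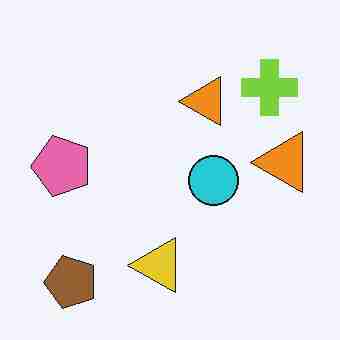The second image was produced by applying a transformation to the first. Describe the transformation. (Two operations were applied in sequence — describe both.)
The second image is the first heavily JPEG-compressed with obvious blocking artifacts, then transposed (reflected across the top-left ↔ bottom-right diagonal).

Blocky 8×8 compression artifacts appear around shape edges and the flat background shows ringing — characteristic JPEG degradation. Shapes have swapped their row and column positions — what was in the top-right is now in the bottom-left — a diagonal reflection.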